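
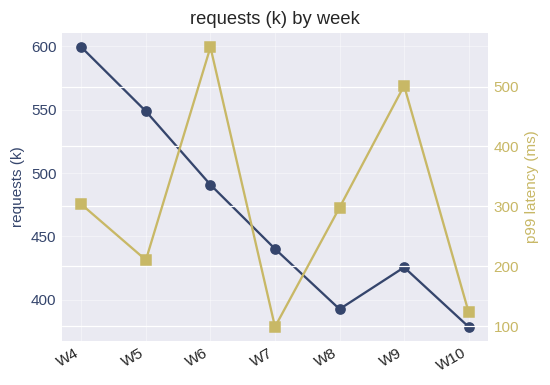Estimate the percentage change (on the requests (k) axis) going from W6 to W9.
W6 ≈ 500, W9 ≈ 420; (420 − 500) / 500 ≈ -16%.

≈ -16%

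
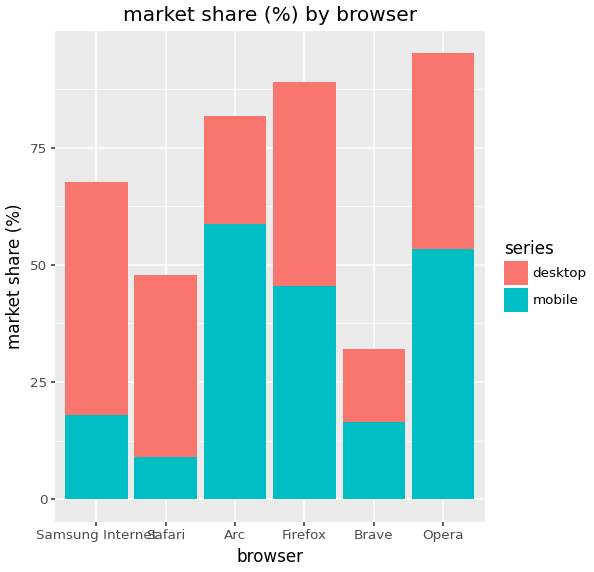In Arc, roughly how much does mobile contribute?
≈ 60

mobile top ≈ 60, bottom ≈ 0; segment ≈ 60.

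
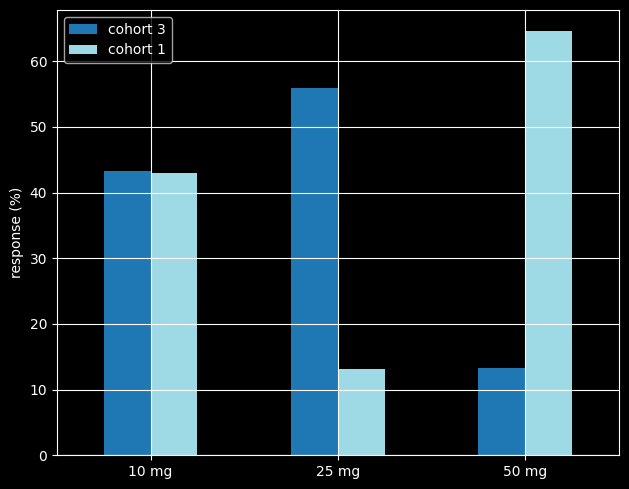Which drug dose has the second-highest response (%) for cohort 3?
10 mg

Top 3 for cohort 3: 25 mg ≈ 60, 10 mg ≈ 40, 50 mg ≈ 10.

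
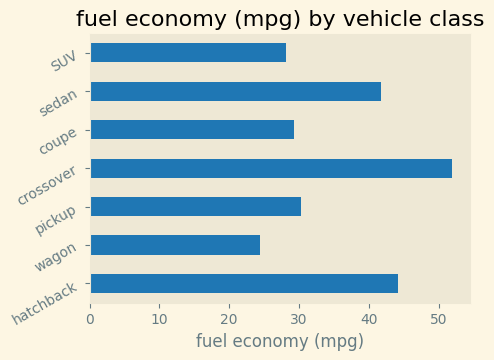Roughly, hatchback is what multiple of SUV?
≈ 1.5×

hatchback ≈ 45, SUV ≈ 30; 45/30 ≈ 1.5.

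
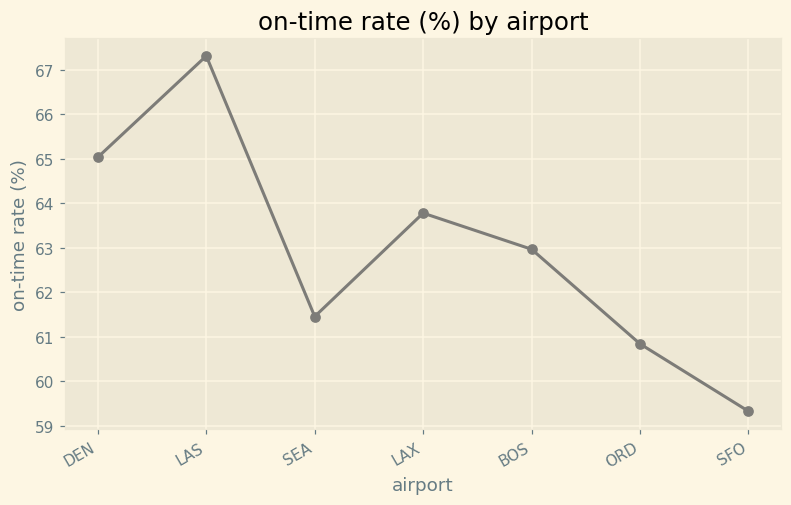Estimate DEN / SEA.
≈ 1.07×

DEN ≈ 65, SEA ≈ 61; 65/61 ≈ 1.07.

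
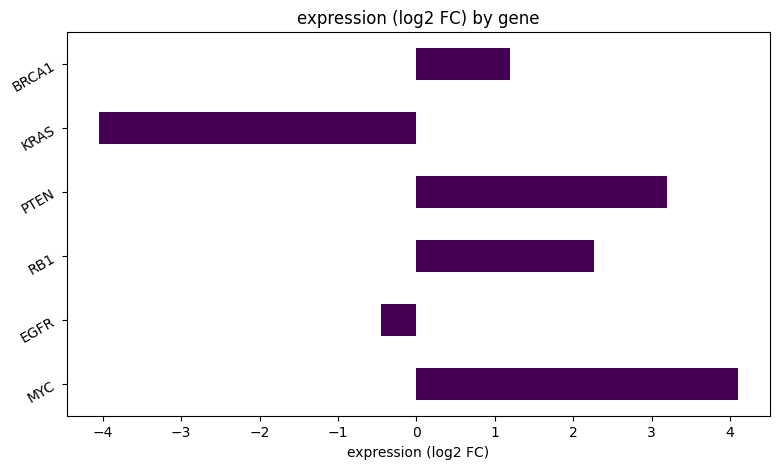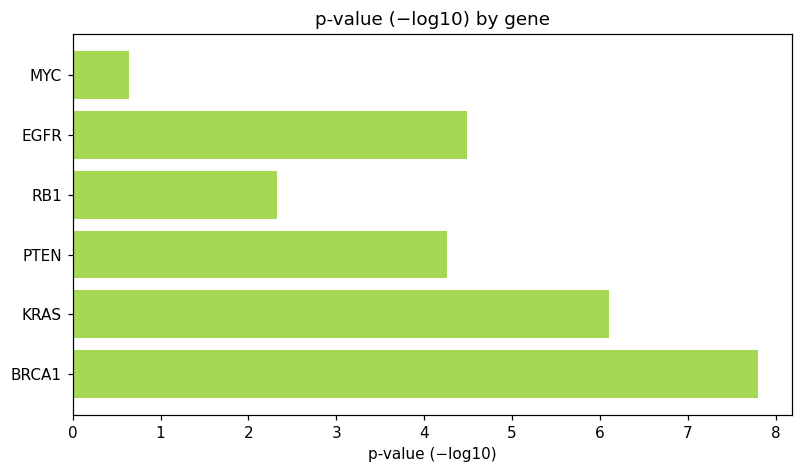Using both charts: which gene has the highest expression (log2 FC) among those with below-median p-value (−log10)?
MYC

Chart 2 median p-value (−log10) ≈ 4; below-median genes: MYC, RB1, PTEN. Among those, MYC has the highest expression (log2 FC) (≈ 4).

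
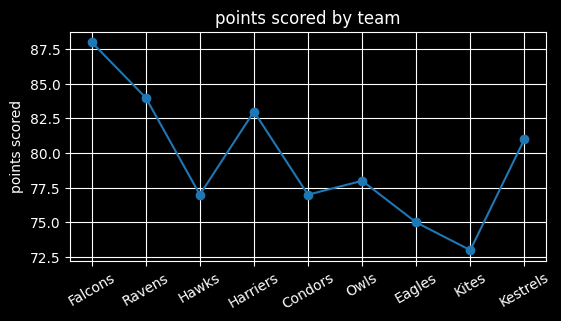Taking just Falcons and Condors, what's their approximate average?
≈ 82

(88 + 76) / 2 ≈ 82.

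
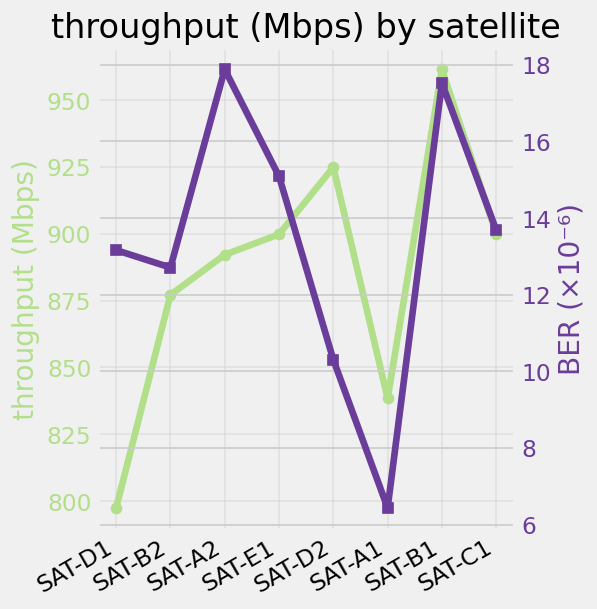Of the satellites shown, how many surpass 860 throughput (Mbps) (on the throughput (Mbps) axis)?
6

Above 860: SAT-B2, SAT-A2, SAT-E1, SAT-D2, SAT-B1, SAT-C1.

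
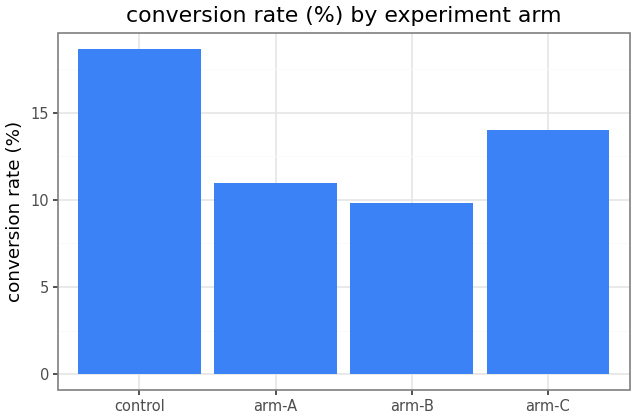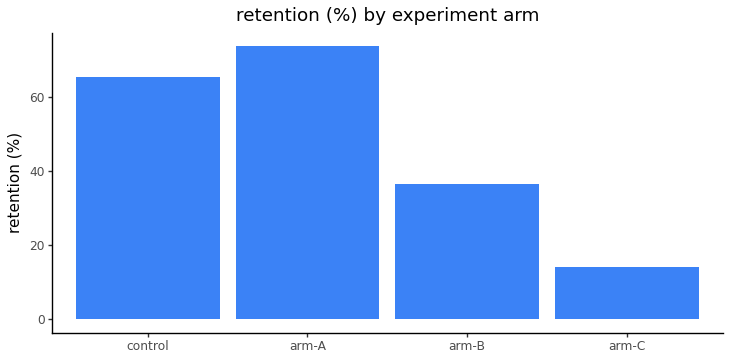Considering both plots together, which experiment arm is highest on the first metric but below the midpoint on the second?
Chart 2 median retention (%) ≈ 50; below-median experiment arms: arm-B, arm-C. Among those, arm-C has the highest conversion rate (%) (≈ 14).

arm-C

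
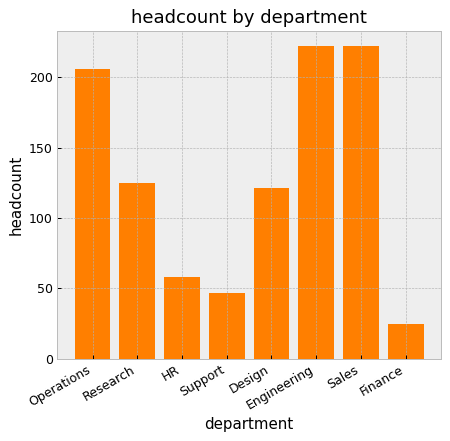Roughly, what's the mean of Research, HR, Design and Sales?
(120 + 60 + 120 + 220) / 4 ≈ 130.

≈ 130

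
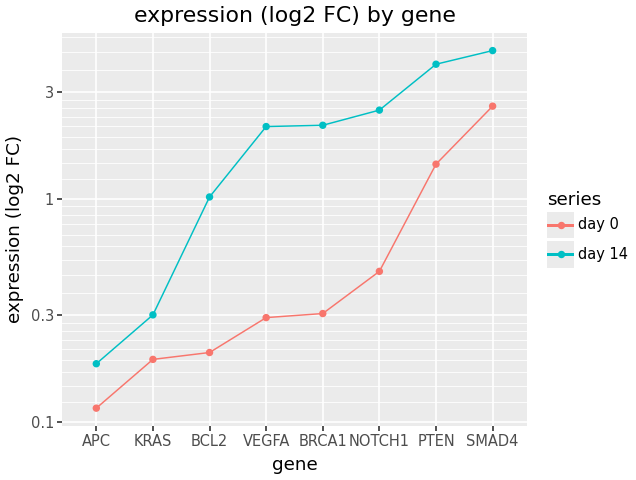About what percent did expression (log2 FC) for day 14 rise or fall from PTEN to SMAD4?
≈ +12.5%

PTEN ≈ 4.0, SMAD4 ≈ 4.5; (4.5 − 4.0) / 4.0 ≈ +12.5%.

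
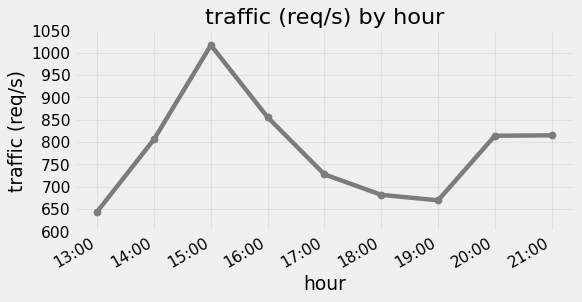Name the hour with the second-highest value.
16:00

Top 3: 15:00 ≈ 1000, 16:00 ≈ 850, 21:00 ≈ 800.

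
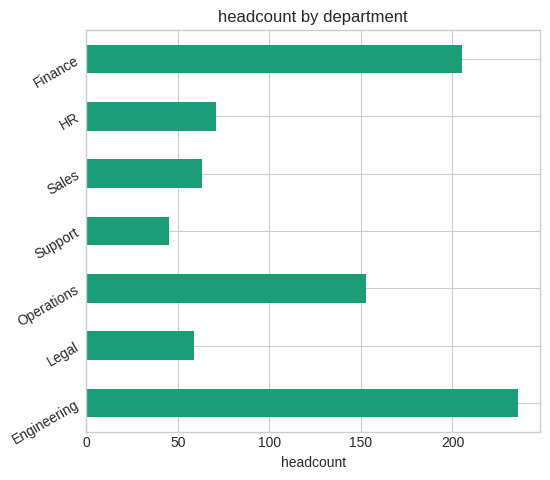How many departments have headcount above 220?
Above 220: Engineering.

1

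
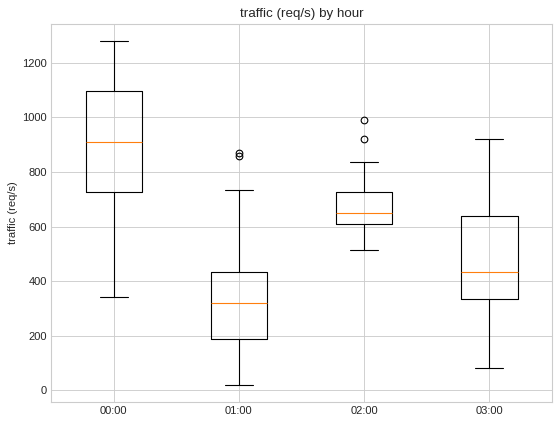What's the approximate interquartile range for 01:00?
≈ 200

Q3 ≈ 400, Q1 ≈ 200; IQR ≈ 200.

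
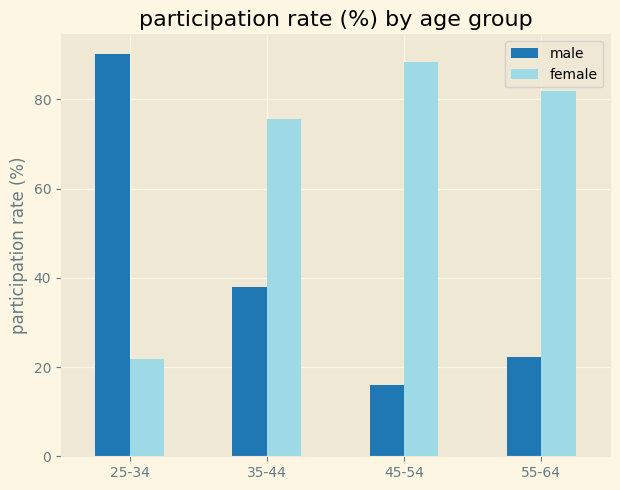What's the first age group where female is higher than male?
35-44

25-34: female ≈ 20 vs male ≈ 90 (not yet); 35-44: female ≈ 80 vs male ≈ 40 (first crossover).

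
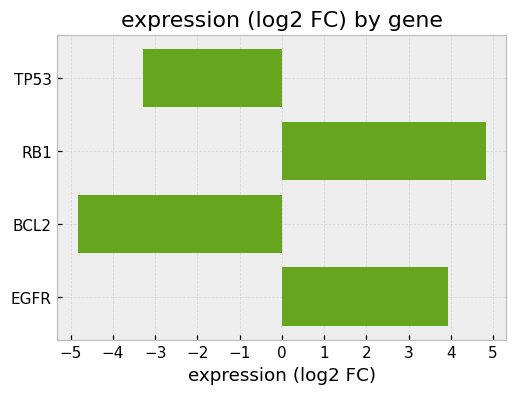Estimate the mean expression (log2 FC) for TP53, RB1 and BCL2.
≈ -1

(-3 + 5 + -5) / 3 ≈ -1.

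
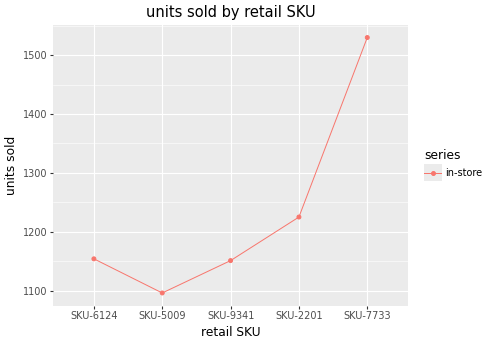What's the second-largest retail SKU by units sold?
Top 3: SKU-7733 ≈ 1550, SKU-2201 ≈ 1200, SKU-6124 ≈ 1150.

SKU-2201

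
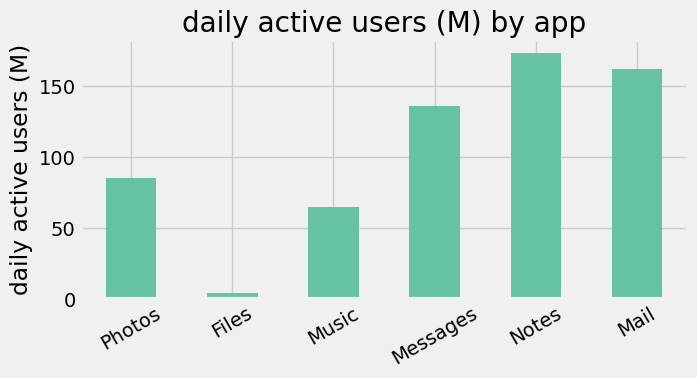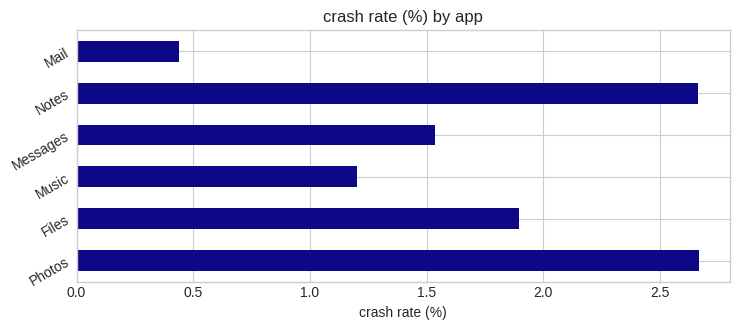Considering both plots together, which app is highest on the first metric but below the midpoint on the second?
Mail

Chart 2 median crash rate (%) ≈ 1.5; below-median apps: Music, Messages, Mail. Among those, Mail has the highest daily active users (M) (≈ 160).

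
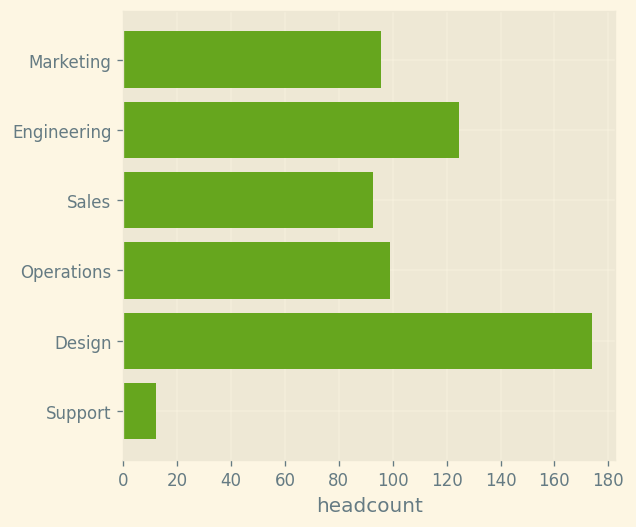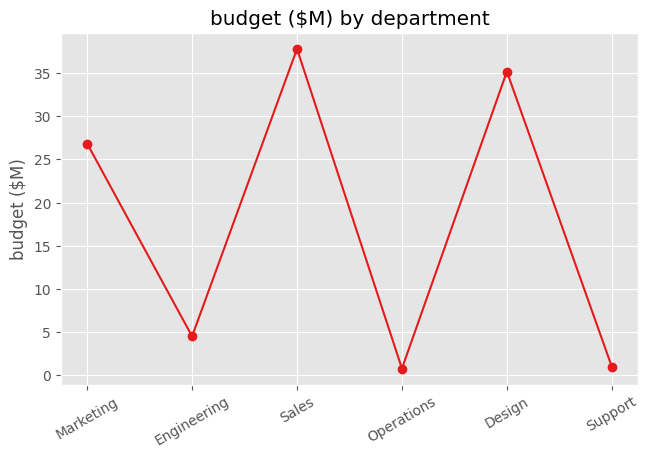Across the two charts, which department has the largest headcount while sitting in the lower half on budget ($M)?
Engineering

Chart 2 median budget ($M) ≈ 15; below-median departments: Engineering, Operations, Support. Among those, Engineering has the highest headcount (≈ 120).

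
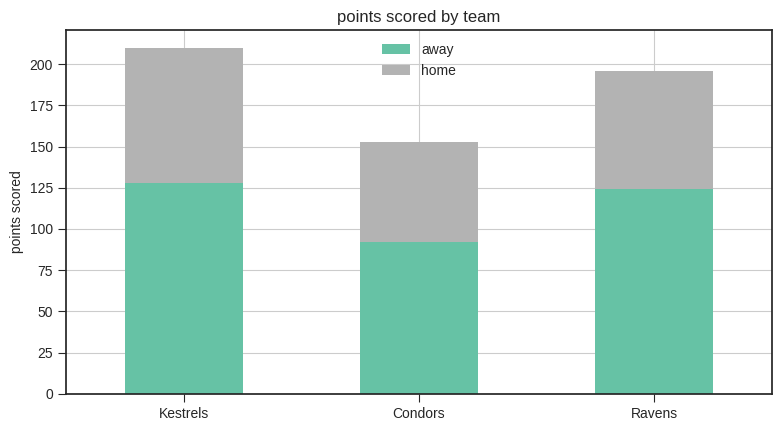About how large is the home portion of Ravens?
≈ 80

home top ≈ 200, bottom ≈ 120; segment ≈ 80.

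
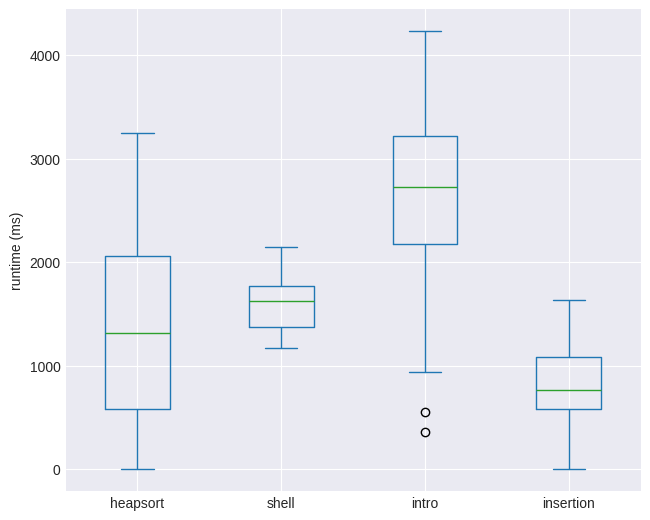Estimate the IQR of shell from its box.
≈ 400

Q3 ≈ 1800, Q1 ≈ 1400; IQR ≈ 400.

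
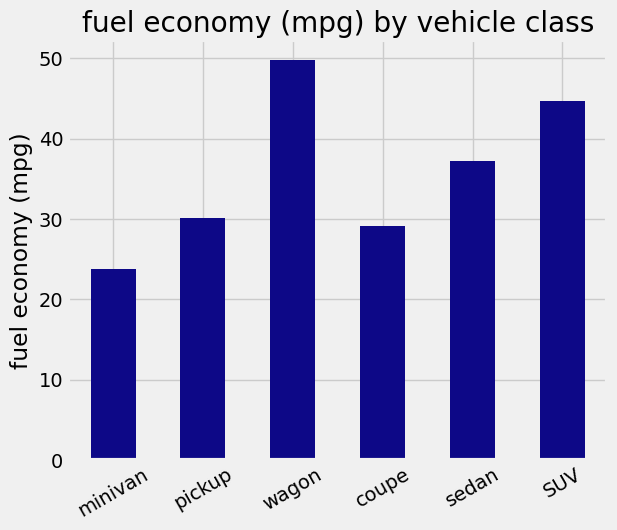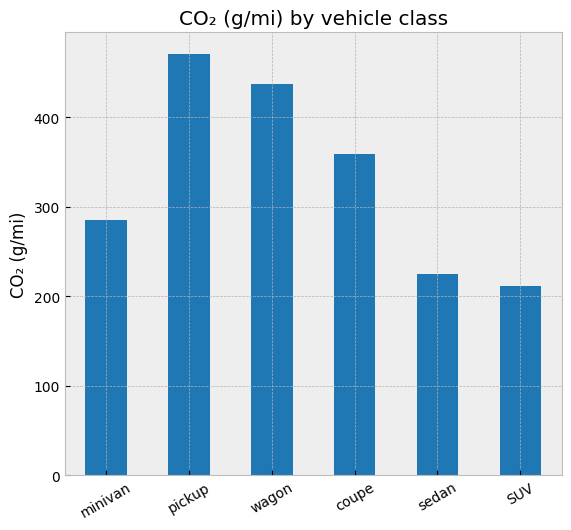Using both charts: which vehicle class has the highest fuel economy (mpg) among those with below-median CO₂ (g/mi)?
SUV

Chart 2 median CO₂ (g/mi) ≈ 300; below-median vehicle classes: minivan, sedan, SUV. Among those, SUV has the highest fuel economy (mpg) (≈ 45).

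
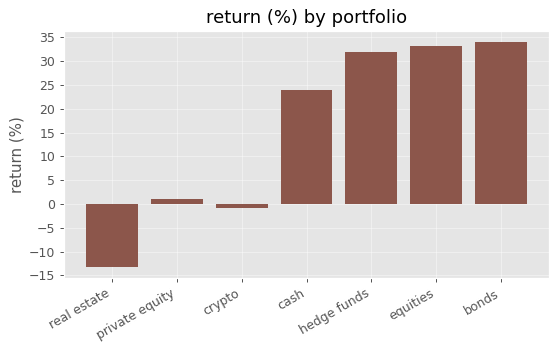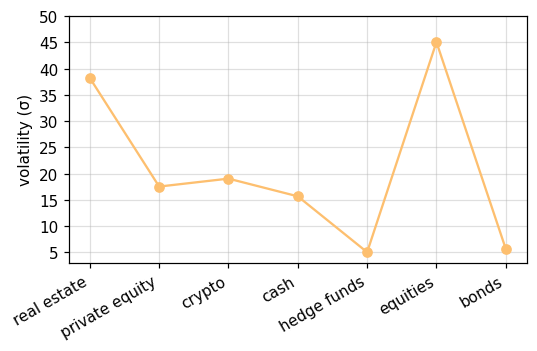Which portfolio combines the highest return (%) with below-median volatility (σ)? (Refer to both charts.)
bonds

Chart 2 median volatility (σ) ≈ 20; below-median portfolios: cash, hedge funds, bonds. Among those, bonds has the highest return (%) (≈ 35).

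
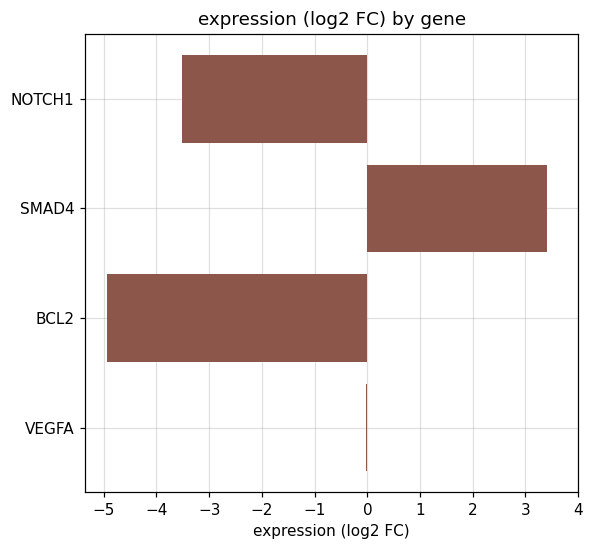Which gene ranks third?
NOTCH1

Top 4: SMAD4 ≈ 3, VEGFA ≈ 0, NOTCH1 ≈ -4, BCL2 ≈ -5.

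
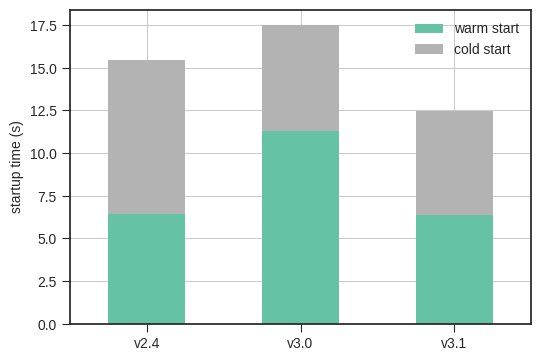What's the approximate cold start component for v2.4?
cold start top ≈ 16, bottom ≈ 6; segment ≈ 10.

≈ 10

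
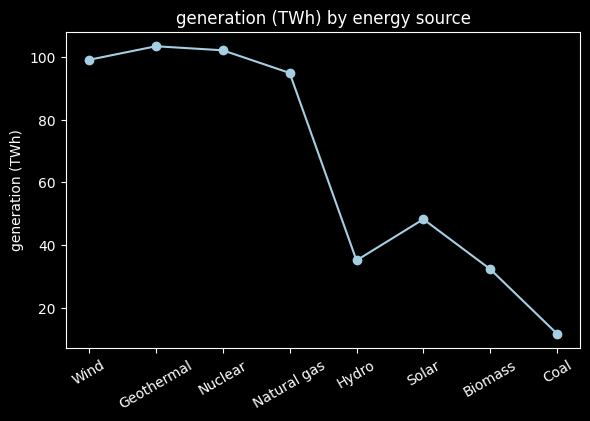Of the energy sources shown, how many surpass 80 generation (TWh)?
4

Above 80: Wind, Geothermal, Nuclear, Natural gas.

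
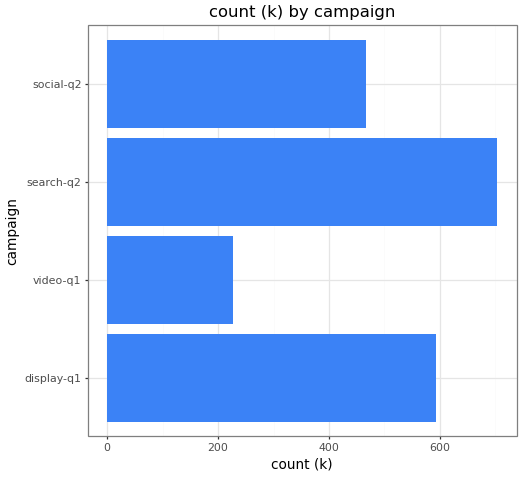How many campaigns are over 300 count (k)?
3

Above 300: display-q1, search-q2, social-q2.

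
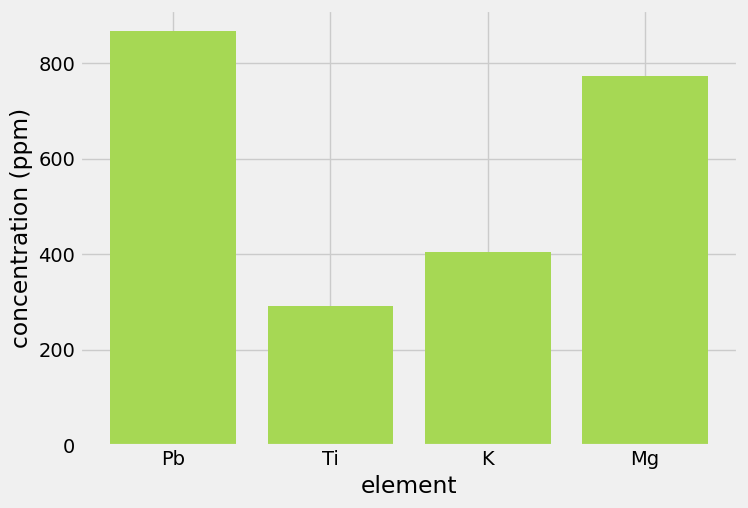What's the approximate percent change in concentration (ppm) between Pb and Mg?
≈ -11.1%

Pb ≈ 900, Mg ≈ 800; (800 − 900) / 900 ≈ -11.1%.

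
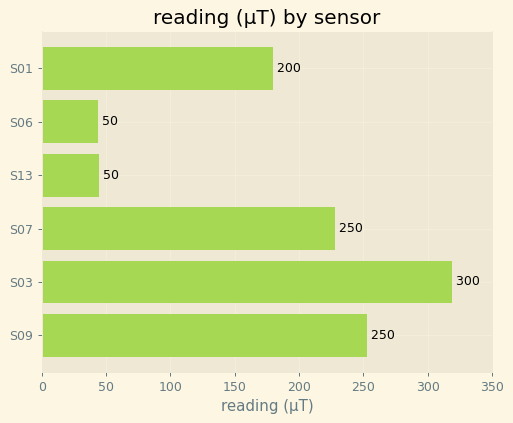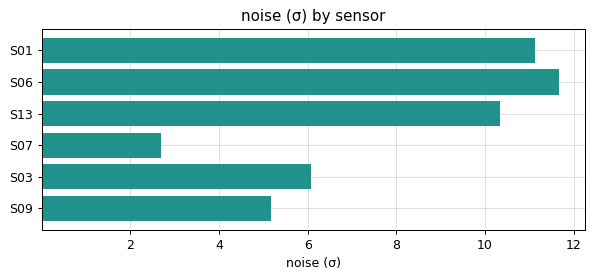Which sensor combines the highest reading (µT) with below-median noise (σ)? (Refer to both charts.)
S03

Chart 2 median noise (σ) ≈ 8; below-median sensors: S07, S03, S09. Among those, S03 has the highest reading (µT) (≈ 300).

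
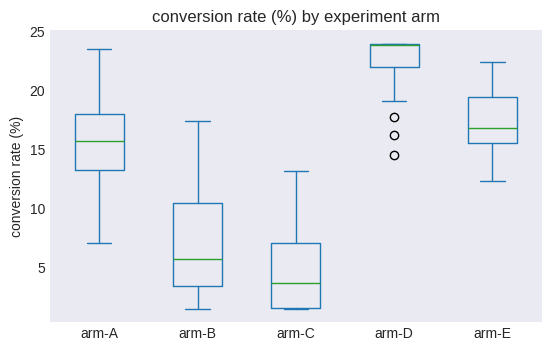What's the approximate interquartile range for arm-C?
Q3 ≈ 8, Q1 ≈ 2; IQR ≈ 6.

≈ 6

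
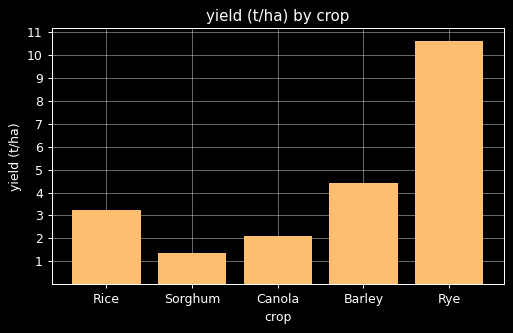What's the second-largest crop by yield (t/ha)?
Barley

Top 3: Rye ≈ 11, Barley ≈ 4, Rice ≈ 3.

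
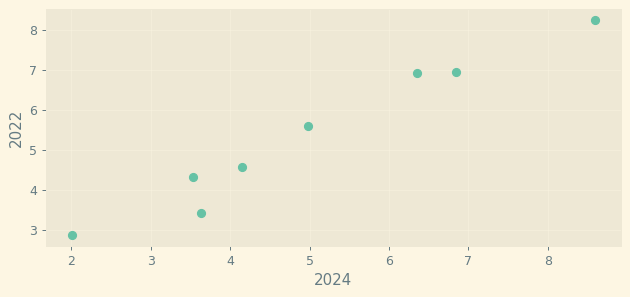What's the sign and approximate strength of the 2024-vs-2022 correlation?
positive, strong

Points are positively correlated; strong (|r| ≈ 1.0).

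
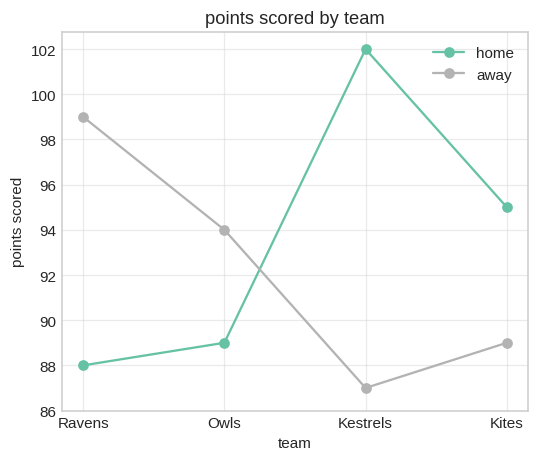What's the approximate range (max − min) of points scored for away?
≈ 12

Max Ravens ≈ 100, min Kestrels ≈ 88; range ≈ 12.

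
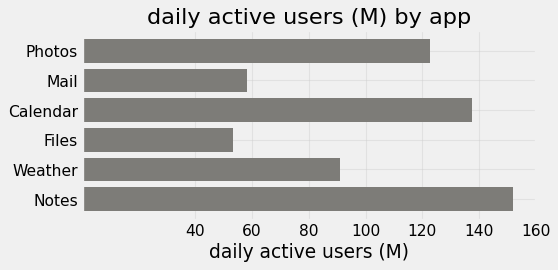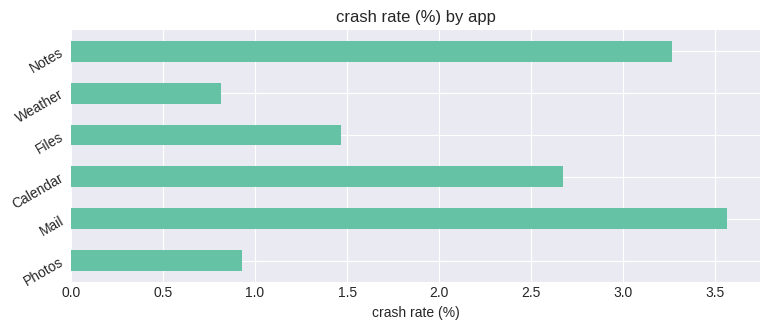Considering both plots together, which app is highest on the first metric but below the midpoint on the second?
Chart 2 median crash rate (%) ≈ 2; below-median apps: Photos, Files, Weather. Among those, Photos has the highest daily active users (M) (≈ 120).

Photos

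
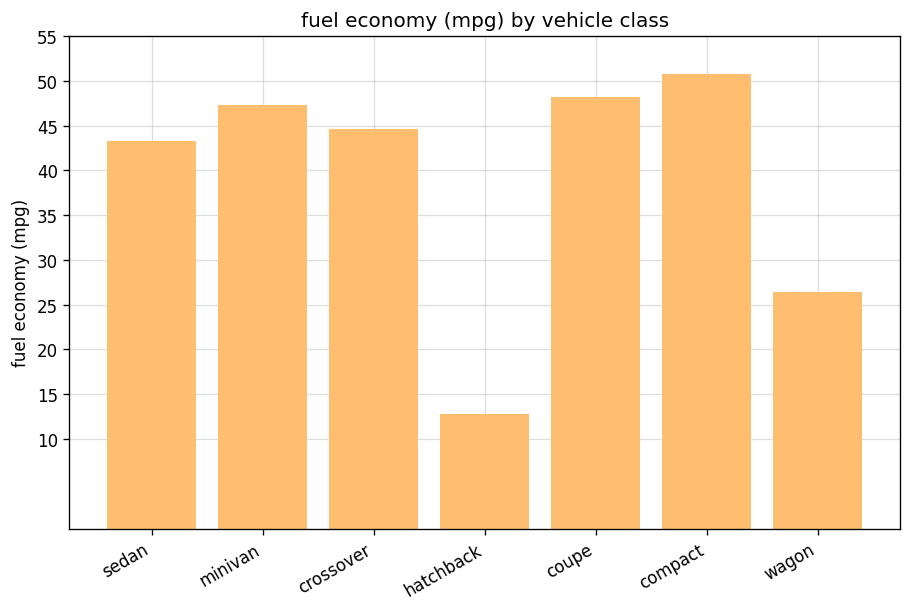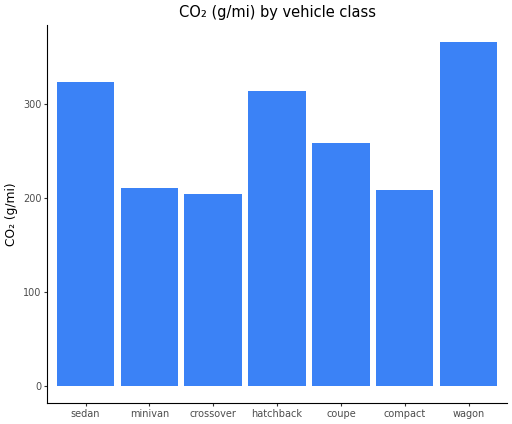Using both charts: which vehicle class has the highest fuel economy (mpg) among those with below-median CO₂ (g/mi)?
compact

Chart 2 median CO₂ (g/mi) ≈ 250; below-median vehicle classes: minivan, crossover, compact. Among those, compact has the highest fuel economy (mpg) (≈ 50).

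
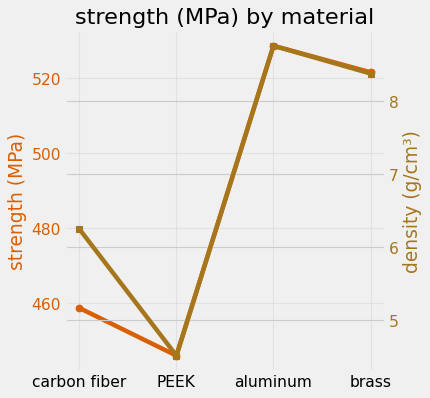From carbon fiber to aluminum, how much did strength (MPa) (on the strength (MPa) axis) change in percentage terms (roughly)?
carbon fiber ≈ 460, aluminum ≈ 530; (530 − 460) / 460 ≈ +15.2%.

≈ +15.2%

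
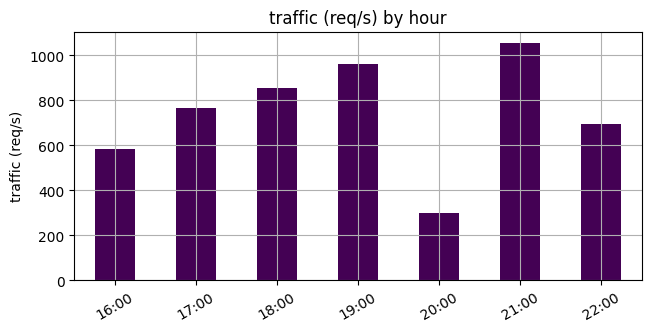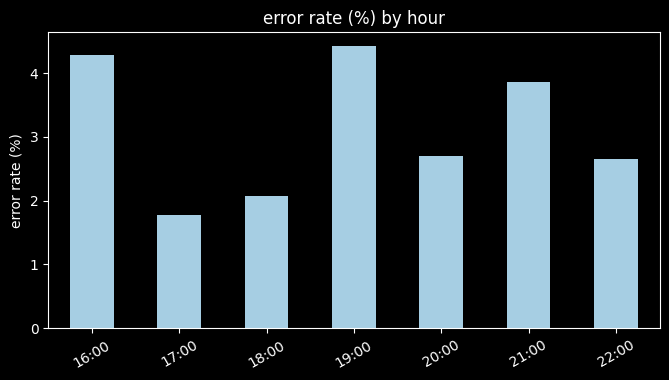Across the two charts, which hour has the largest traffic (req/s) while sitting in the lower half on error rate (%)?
18:00

Chart 2 median error rate (%) ≈ 2.5; below-median hours: 17:00, 18:00, 22:00. Among those, 18:00 has the highest traffic (req/s) (≈ 900).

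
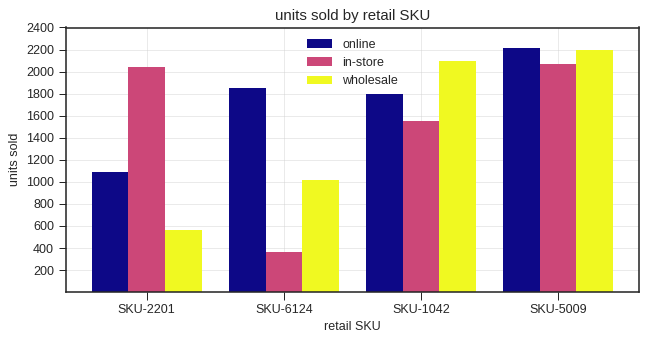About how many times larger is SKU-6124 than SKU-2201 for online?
≈ 1.8×

SKU-6124 ≈ 1800, SKU-2201 ≈ 1000; 1800/1000 ≈ 1.8.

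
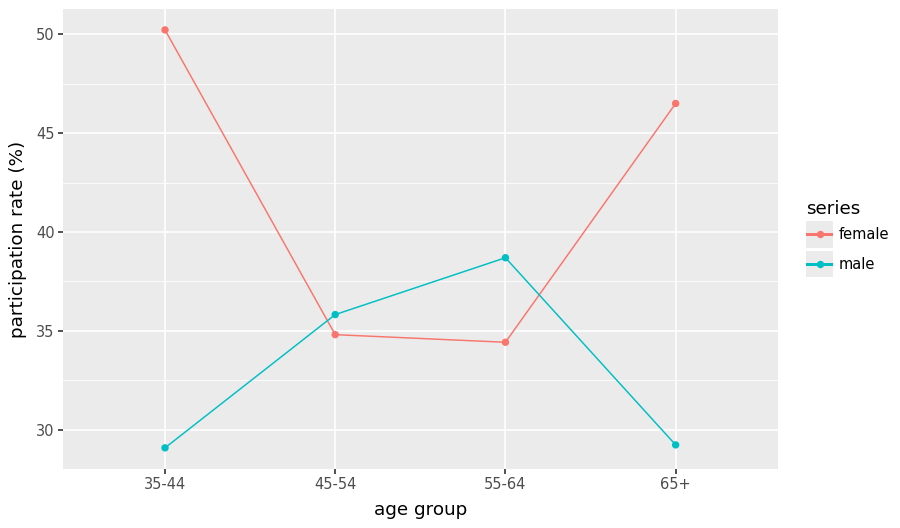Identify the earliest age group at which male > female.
45-54

35-44: male ≈ 30 vs female ≈ 50 (not yet); 45-54: male ≈ 36 vs female ≈ 34 (first crossover).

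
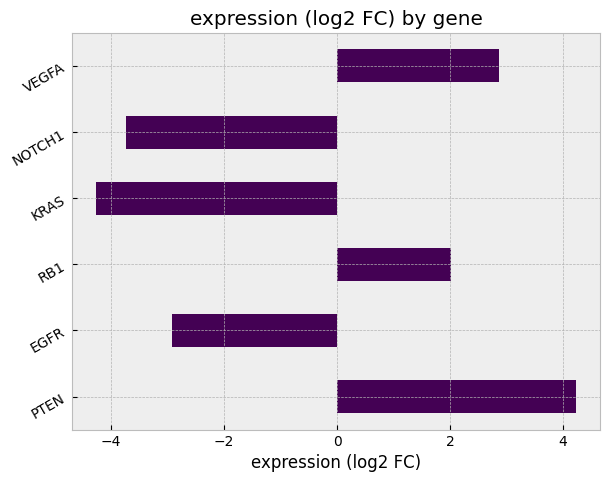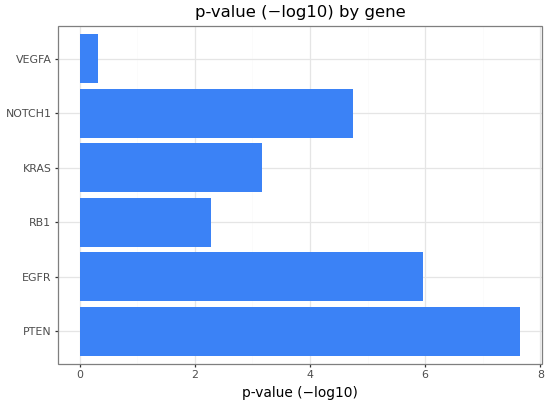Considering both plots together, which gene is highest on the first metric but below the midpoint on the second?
Chart 2 median p-value (−log10) ≈ 4; below-median genes: RB1, KRAS, VEGFA. Among those, VEGFA has the highest expression (log2 FC) (≈ 3).

VEGFA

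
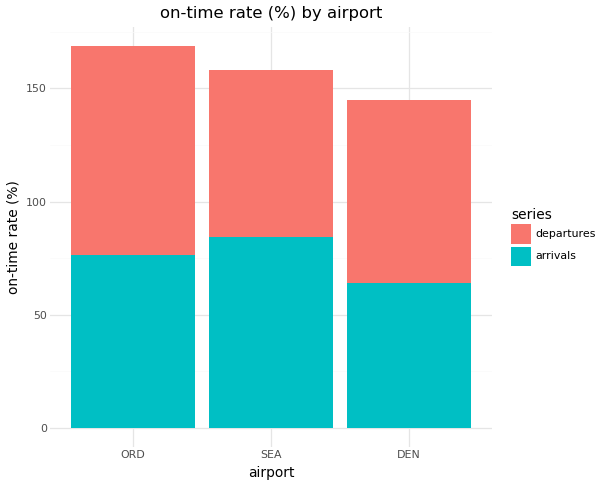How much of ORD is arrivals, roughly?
arrivals top ≈ 80, bottom ≈ 0; segment ≈ 80.

≈ 80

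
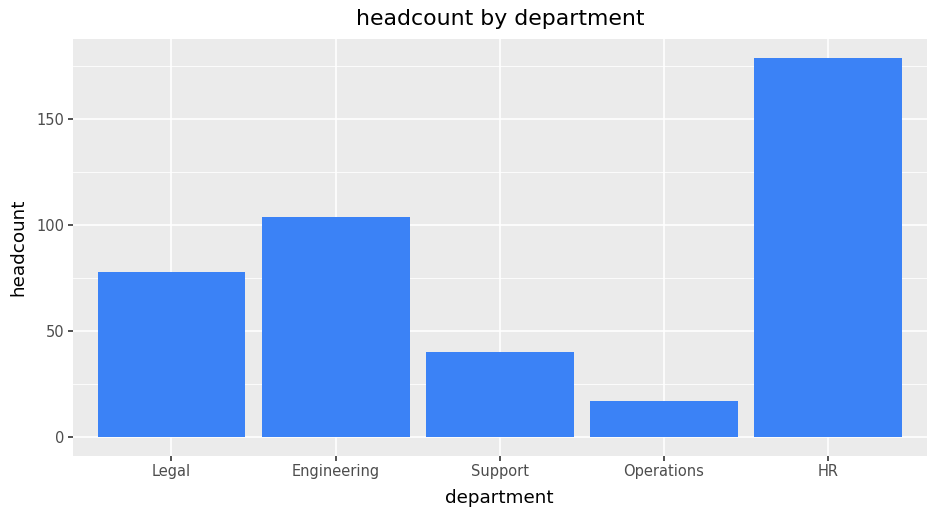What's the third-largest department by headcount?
Legal

Top 4: HR ≈ 180, Engineering ≈ 100, Legal ≈ 80, Support ≈ 40.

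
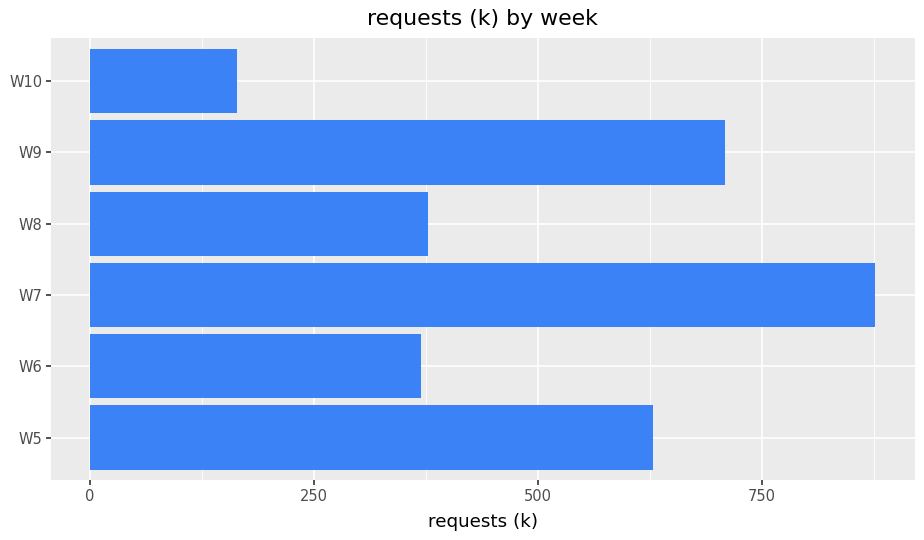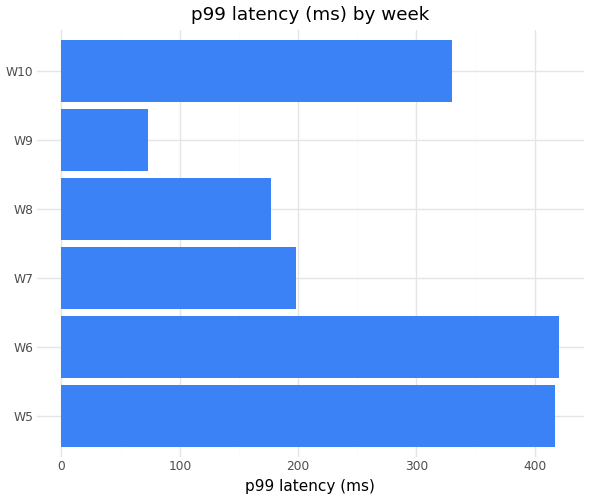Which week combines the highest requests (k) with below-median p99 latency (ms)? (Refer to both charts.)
Chart 2 median p99 latency (ms) ≈ 250; below-median weeks: W7, W8, W9. Among those, W7 has the highest requests (k) (≈ 900).

W7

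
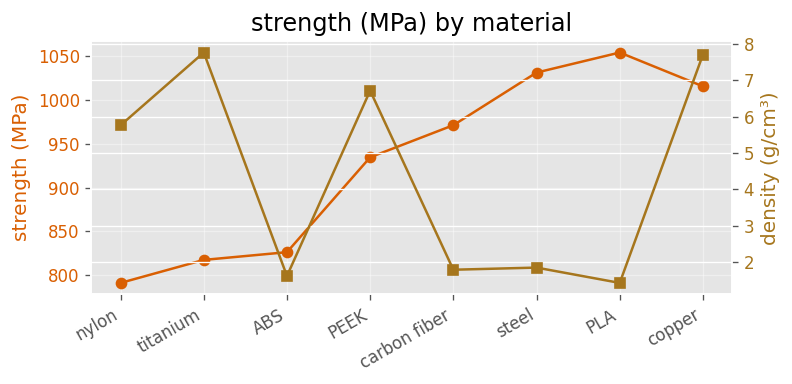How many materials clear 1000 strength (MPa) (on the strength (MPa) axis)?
3

Above 1000: steel, PLA, copper.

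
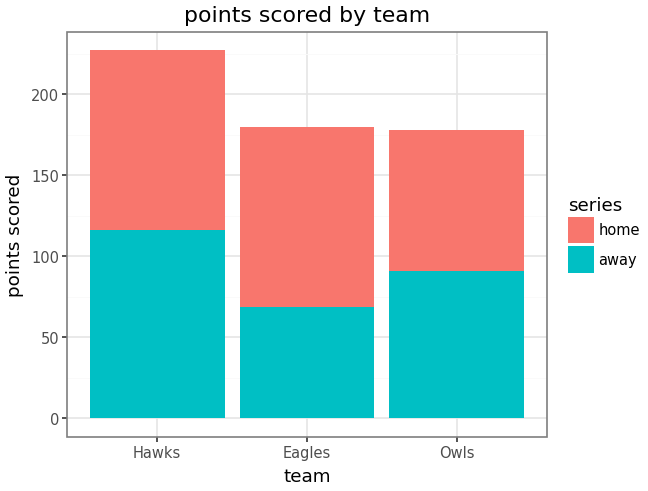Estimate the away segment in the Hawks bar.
≈ 120

away top ≈ 120, bottom ≈ 0; segment ≈ 120.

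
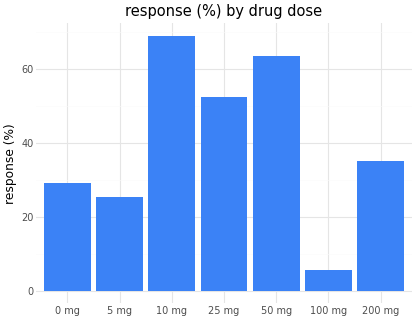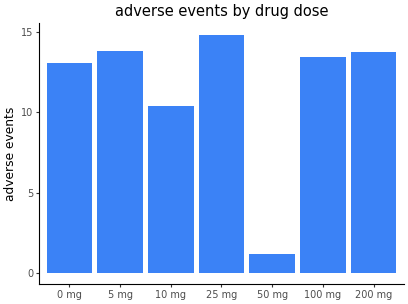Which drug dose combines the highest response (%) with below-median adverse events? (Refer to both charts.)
Chart 2 median adverse events ≈ 14; below-median drug doses: 0 mg, 10 mg, 50 mg. Among those, 10 mg has the highest response (%) (≈ 70).

10 mg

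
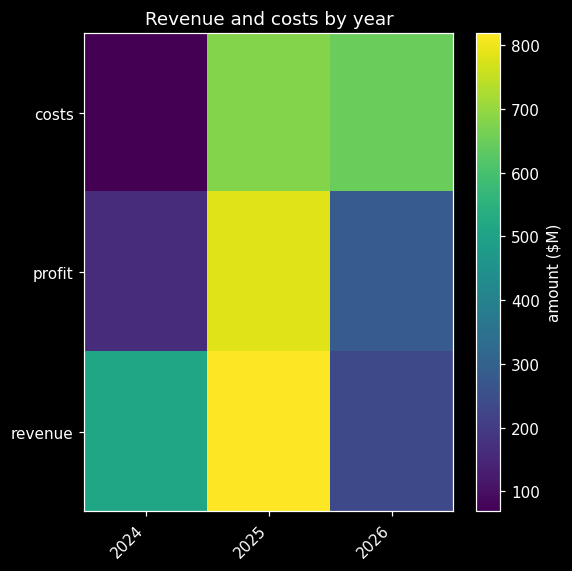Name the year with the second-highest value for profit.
2026

Top 3 for profit: 2025 ≈ 800, 2026 ≈ 300, 2024 ≈ 200.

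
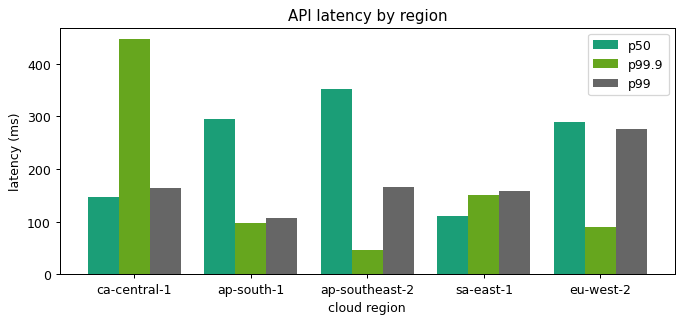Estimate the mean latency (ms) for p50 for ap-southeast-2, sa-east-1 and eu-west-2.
(350 + 100 + 300) / 3 ≈ 250.

≈ 250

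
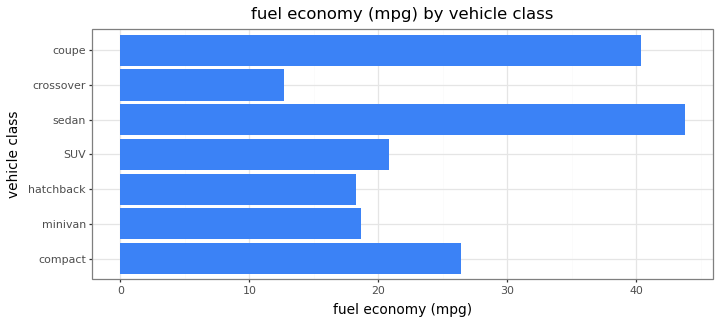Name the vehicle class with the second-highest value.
coupe

Top 3: sedan ≈ 45, coupe ≈ 40, compact ≈ 25.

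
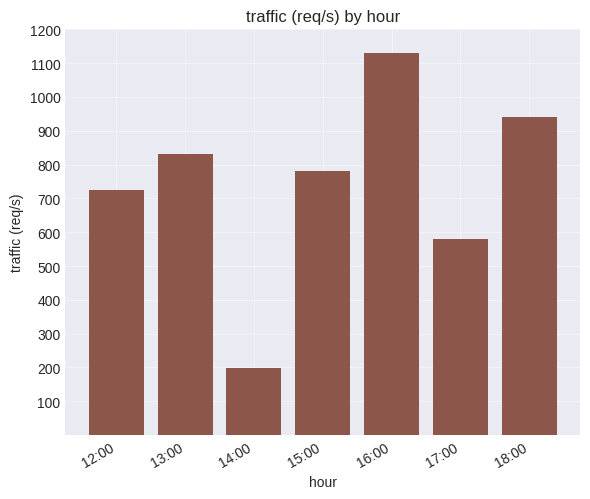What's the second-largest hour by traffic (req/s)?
18:00

Top 3: 16:00 ≈ 1100, 18:00 ≈ 900, 13:00 ≈ 800.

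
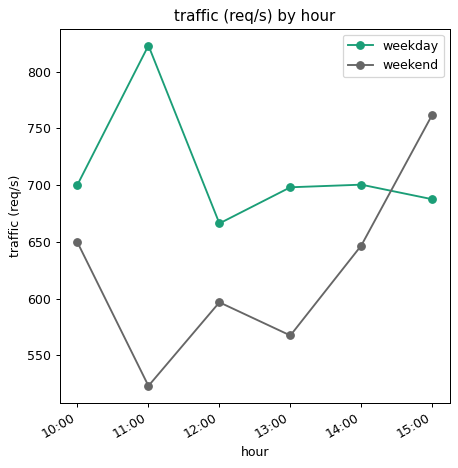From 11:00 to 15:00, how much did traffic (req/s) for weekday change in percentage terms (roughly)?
11:00 ≈ 825, 15:00 ≈ 700; (700 − 825) / 825 ≈ -15.2%.

≈ -15.2%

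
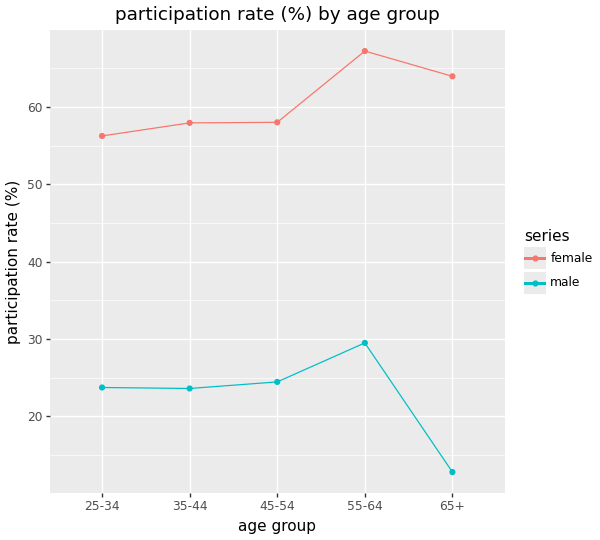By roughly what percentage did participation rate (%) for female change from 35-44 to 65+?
35-44 ≈ 60, 65+ ≈ 65; (65 − 60) / 60 ≈ +8.3%.

≈ +8.3%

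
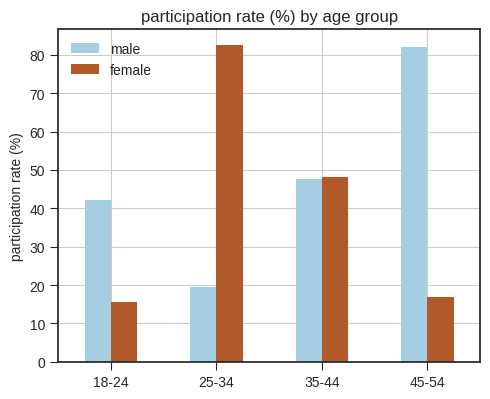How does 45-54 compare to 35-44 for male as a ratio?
45-54 ≈ 80, 35-44 ≈ 50; 80/50 ≈ 1.6.

≈ 1.6×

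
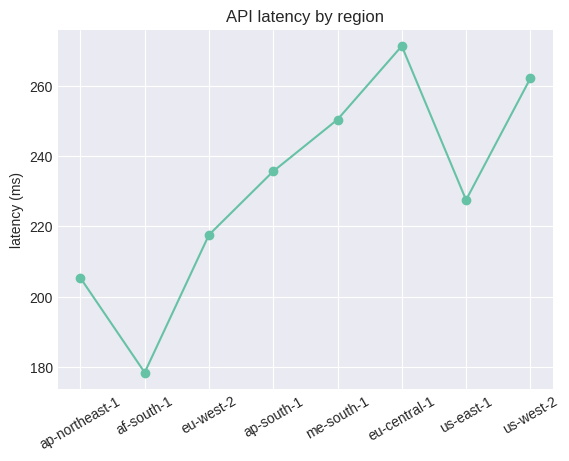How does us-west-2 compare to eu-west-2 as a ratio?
≈ 1.18×

us-west-2 ≈ 260, eu-west-2 ≈ 220; 260/220 ≈ 1.18.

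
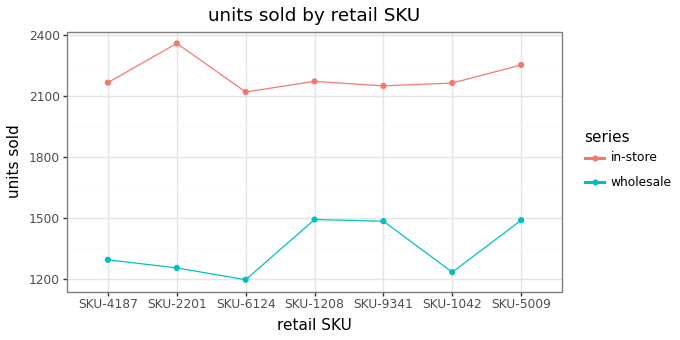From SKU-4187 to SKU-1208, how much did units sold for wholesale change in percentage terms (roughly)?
SKU-4187 ≈ 1300, SKU-1208 ≈ 1500; (1500 − 1300) / 1300 ≈ +15.4%.

≈ +15.4%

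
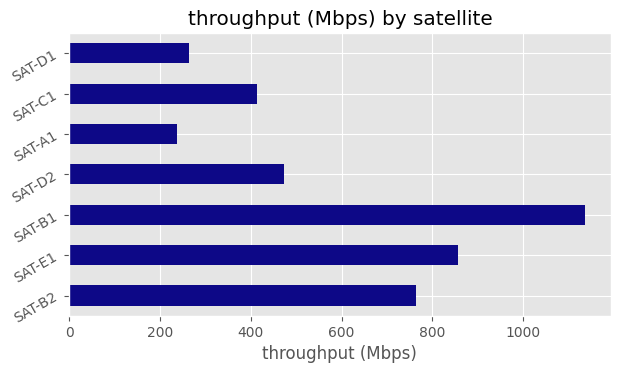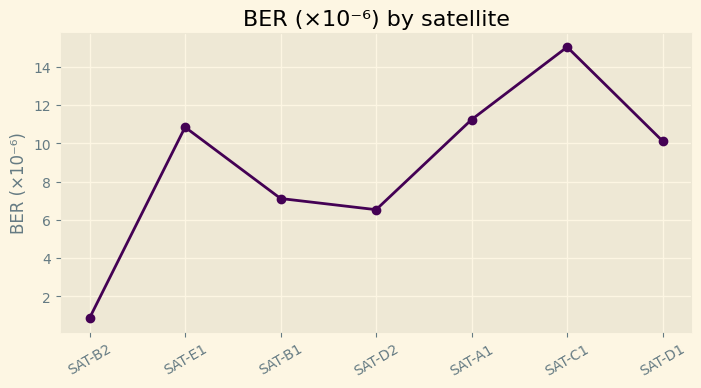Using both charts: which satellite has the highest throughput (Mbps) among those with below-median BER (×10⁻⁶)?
Chart 2 median BER (×10⁻⁶) ≈ 10; below-median satellites: SAT-B2, SAT-B1, SAT-D2. Among those, SAT-B1 has the highest throughput (Mbps) (≈ 1200).

SAT-B1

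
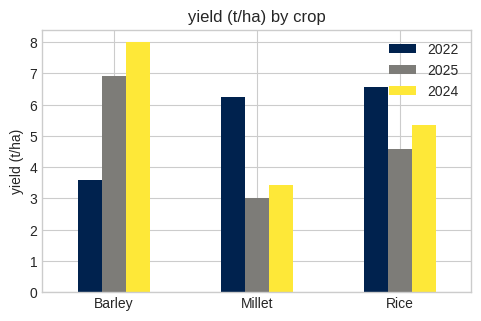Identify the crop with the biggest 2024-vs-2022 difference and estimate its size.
Barley: 2024 ≈ 8, 2022 ≈ 4 → gap ≈ 4. Next-largest (Millet) is only ≈ 3.

Barley, ≈ 4 t/ha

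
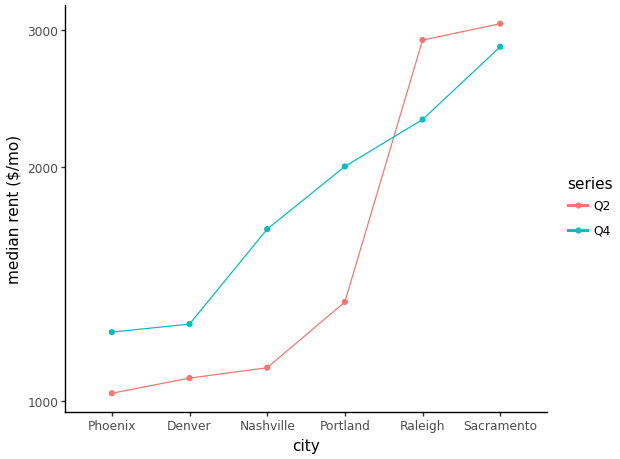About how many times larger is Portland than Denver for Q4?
≈ 1.67×

Portland ≈ 2000, Denver ≈ 1200; 2000/1200 ≈ 1.67.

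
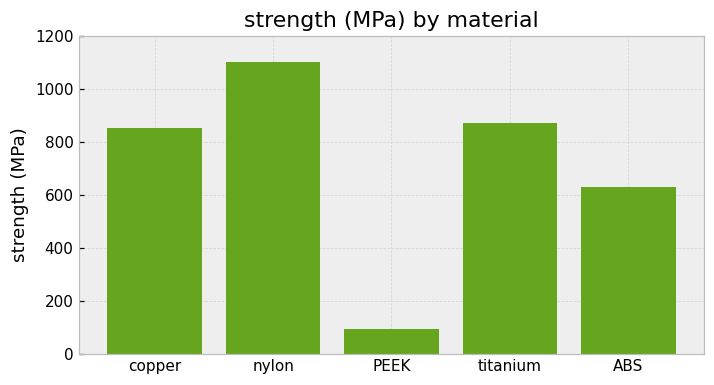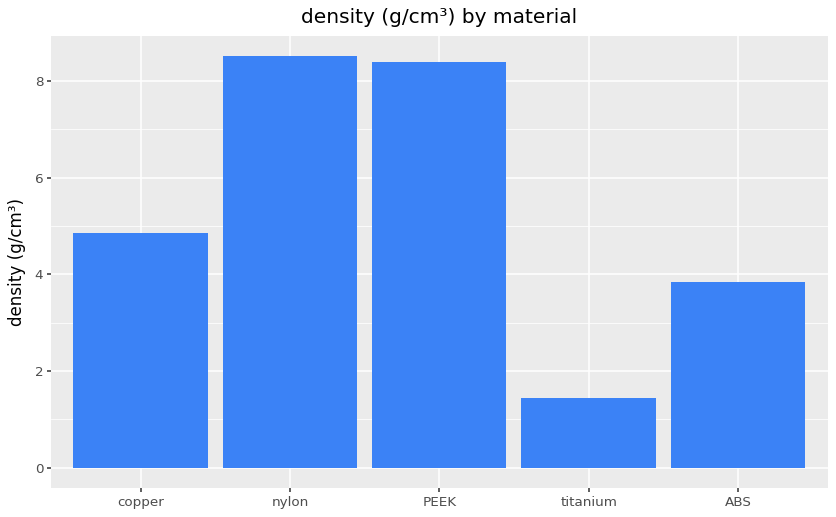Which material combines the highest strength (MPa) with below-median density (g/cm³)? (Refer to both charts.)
Chart 2 median density (g/cm³) ≈ 5; below-median materials: titanium, ABS. Among those, titanium has the highest strength (MPa) (≈ 800).

titanium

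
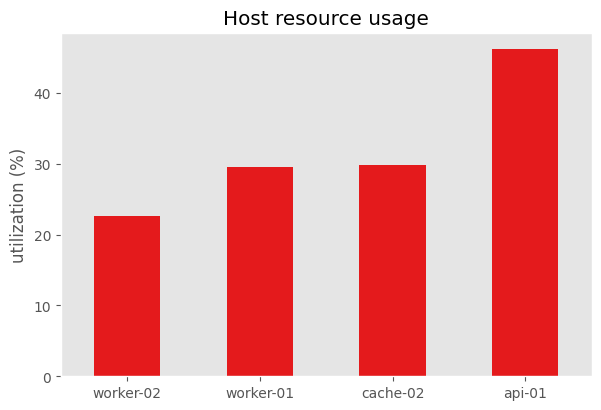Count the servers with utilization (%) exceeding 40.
Above 40: api-01.

1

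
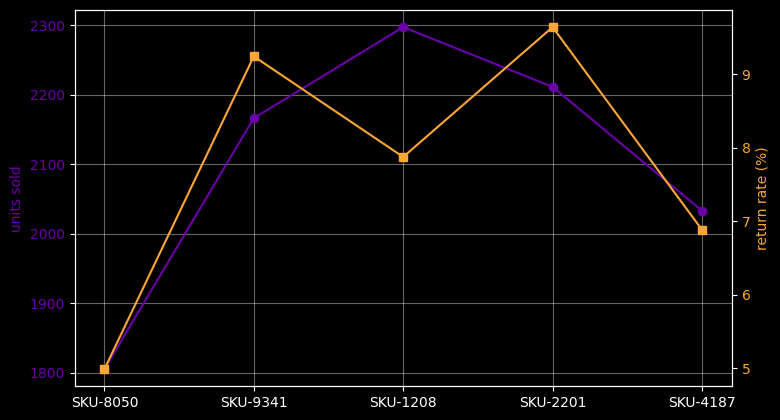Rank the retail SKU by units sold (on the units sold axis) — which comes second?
Top 3 (on the units sold axis): SKU-1208 ≈ 2300, SKU-2201 ≈ 2200, SKU-9341 ≈ 2150.

SKU-2201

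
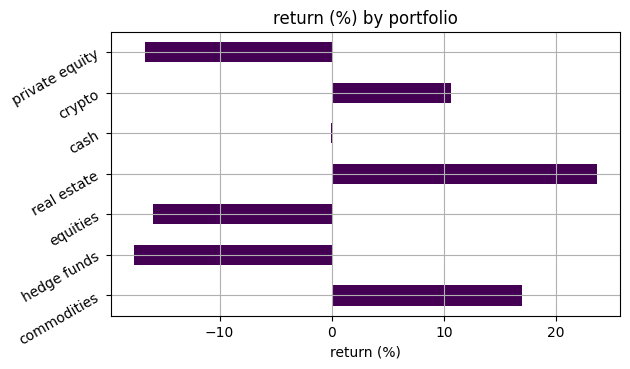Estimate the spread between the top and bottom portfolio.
≈ 45

Max real estate ≈ 25, min hedge funds ≈ -20; range ≈ 45.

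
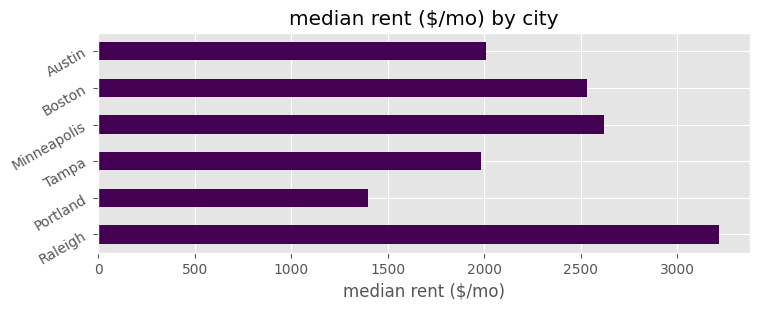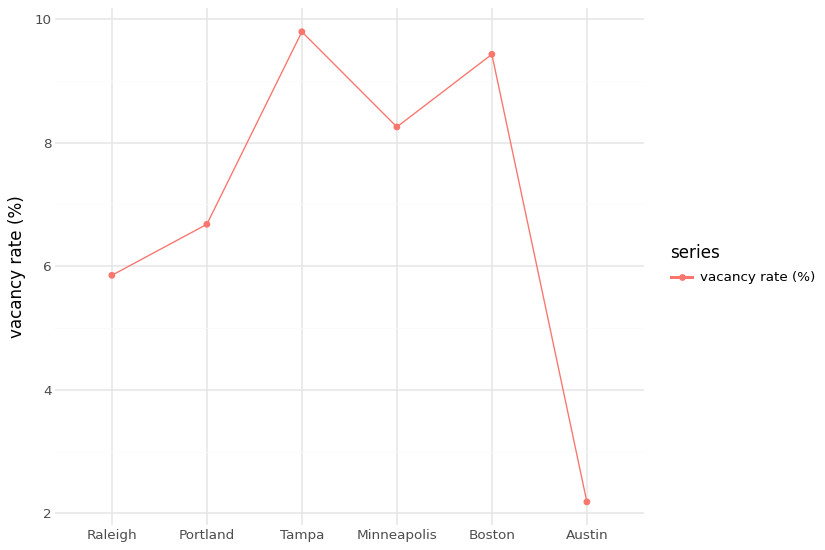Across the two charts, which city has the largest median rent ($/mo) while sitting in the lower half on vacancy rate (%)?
Raleigh

Chart 2 median vacancy rate (%) ≈ 7; below-median cities: Raleigh, Portland, Austin. Among those, Raleigh has the highest median rent ($/mo) (≈ 3000).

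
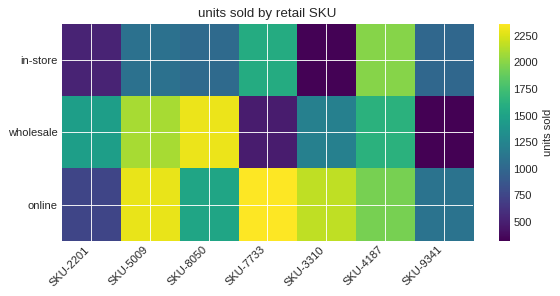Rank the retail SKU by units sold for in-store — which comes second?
SKU-7733

Top 3 for in-store: SKU-4187 ≈ 2000, SKU-7733 ≈ 1600, SKU-5009 ≈ 1000.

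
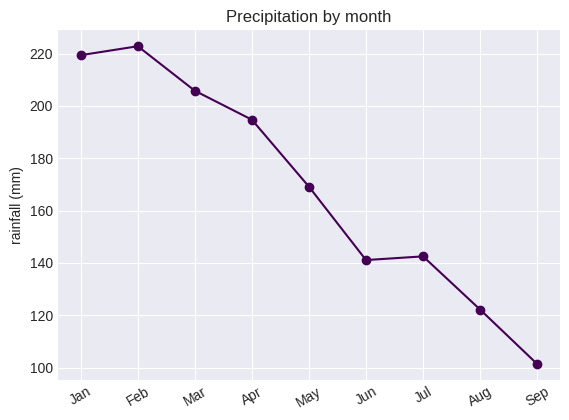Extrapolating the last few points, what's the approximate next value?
≈ 80

Last three: 140, 120, 100 → slope ≈ -20/step → next ≈ 80.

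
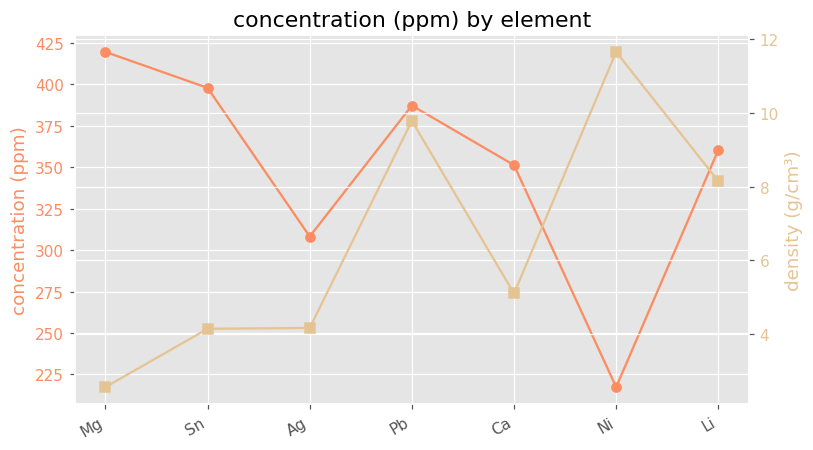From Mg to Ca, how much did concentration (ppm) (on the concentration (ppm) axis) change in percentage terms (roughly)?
≈ -14.3%

Mg ≈ 420, Ca ≈ 360; (360 − 420) / 420 ≈ -14.3%.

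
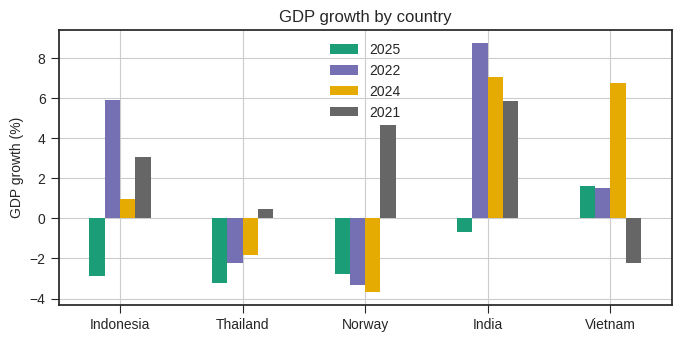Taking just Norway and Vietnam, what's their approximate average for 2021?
(4 + -2) / 2 ≈ 1.

≈ 1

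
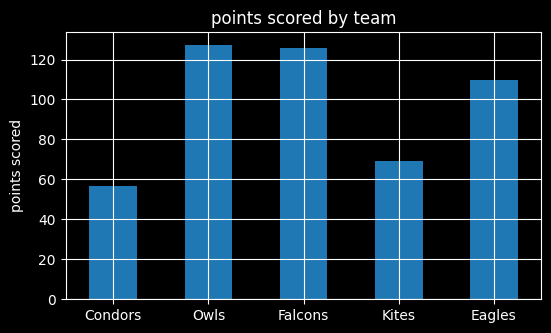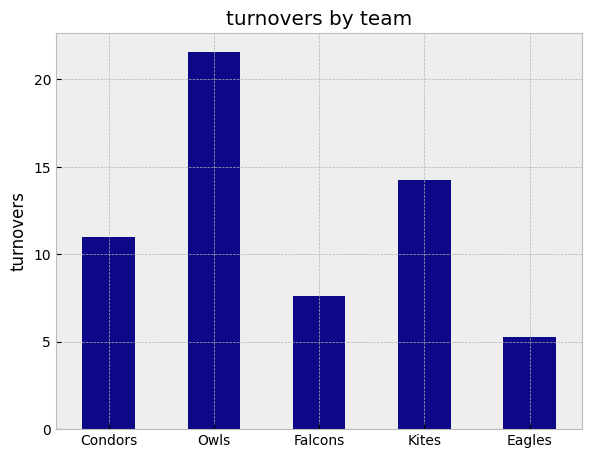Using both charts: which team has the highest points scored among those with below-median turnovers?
Falcons

Chart 2 median turnovers ≈ 10; below-median teams: Falcons, Eagles. Among those, Falcons has the highest points scored (≈ 120).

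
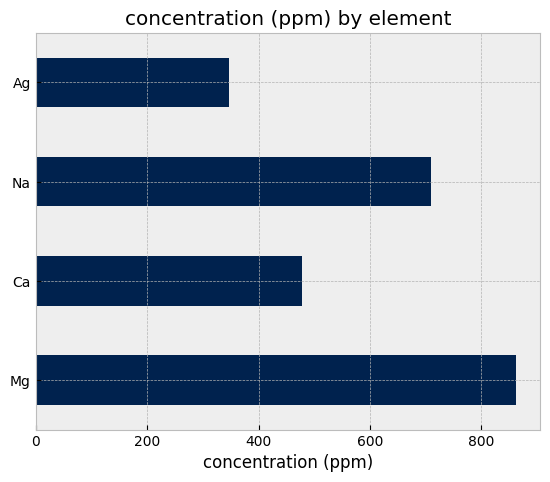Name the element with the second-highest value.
Top 3: Mg ≈ 900, Na ≈ 700, Ca ≈ 500.

Na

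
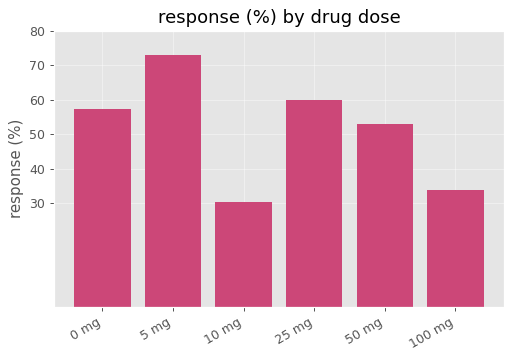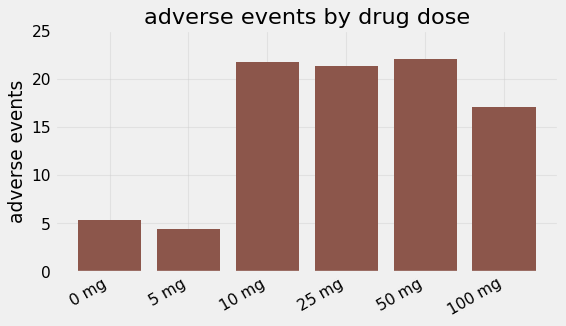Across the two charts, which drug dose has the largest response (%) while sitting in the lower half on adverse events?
Chart 2 median adverse events ≈ 20; below-median drug doses: 0 mg, 5 mg, 100 mg. Among those, 5 mg has the highest response (%) (≈ 70).

5 mg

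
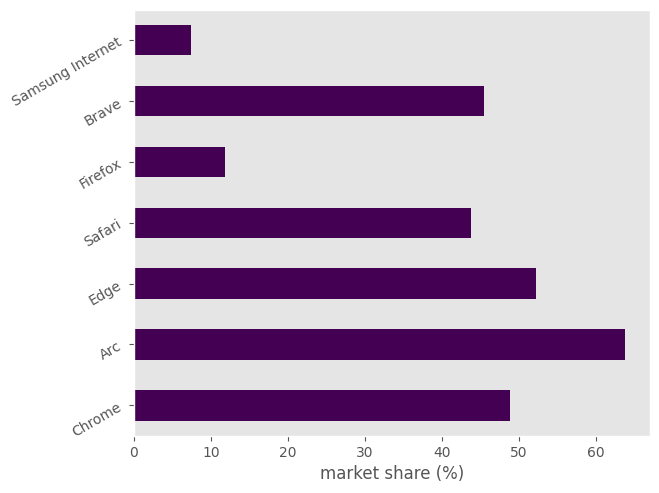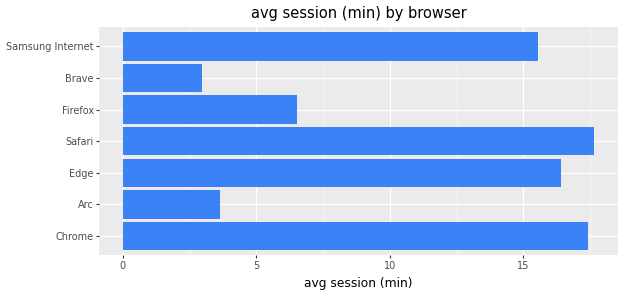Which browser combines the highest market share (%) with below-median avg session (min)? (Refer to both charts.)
Chart 2 median avg session (min) ≈ 16; below-median browsers: Arc, Firefox, Brave. Among those, Arc has the highest market share (%) (≈ 60).

Arc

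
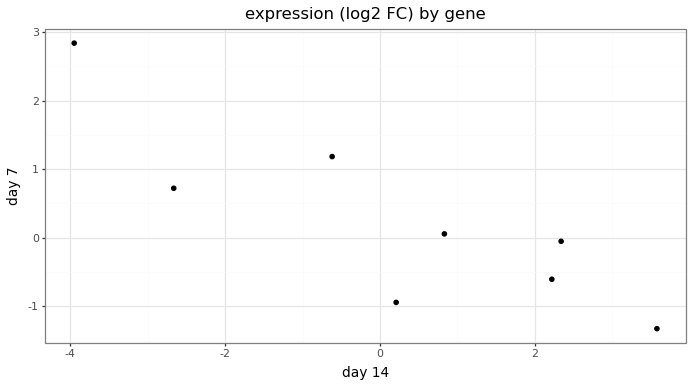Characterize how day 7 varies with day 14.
negative, strong

Points are negatively correlated; strong (|r| ≈ 0.9).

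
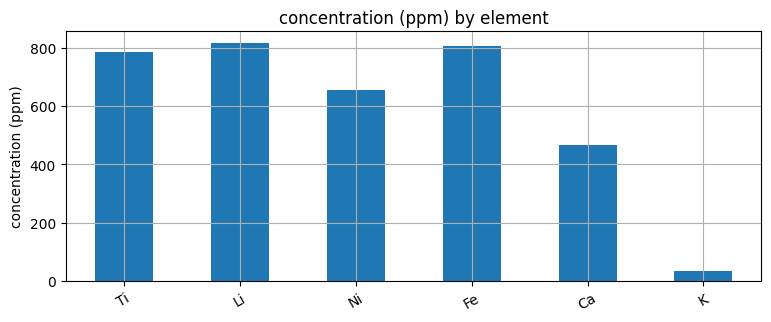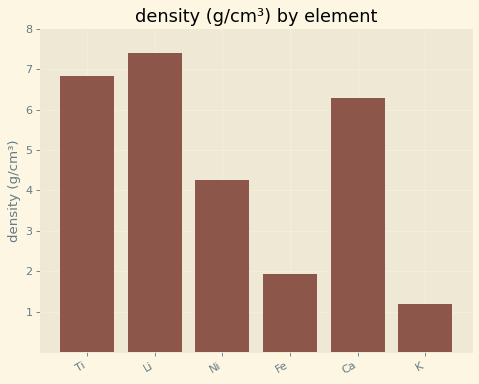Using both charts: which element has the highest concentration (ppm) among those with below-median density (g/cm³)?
Chart 2 median density (g/cm³) ≈ 5; below-median elements: Ni, Fe, K. Among those, Fe has the highest concentration (ppm) (≈ 800).

Fe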